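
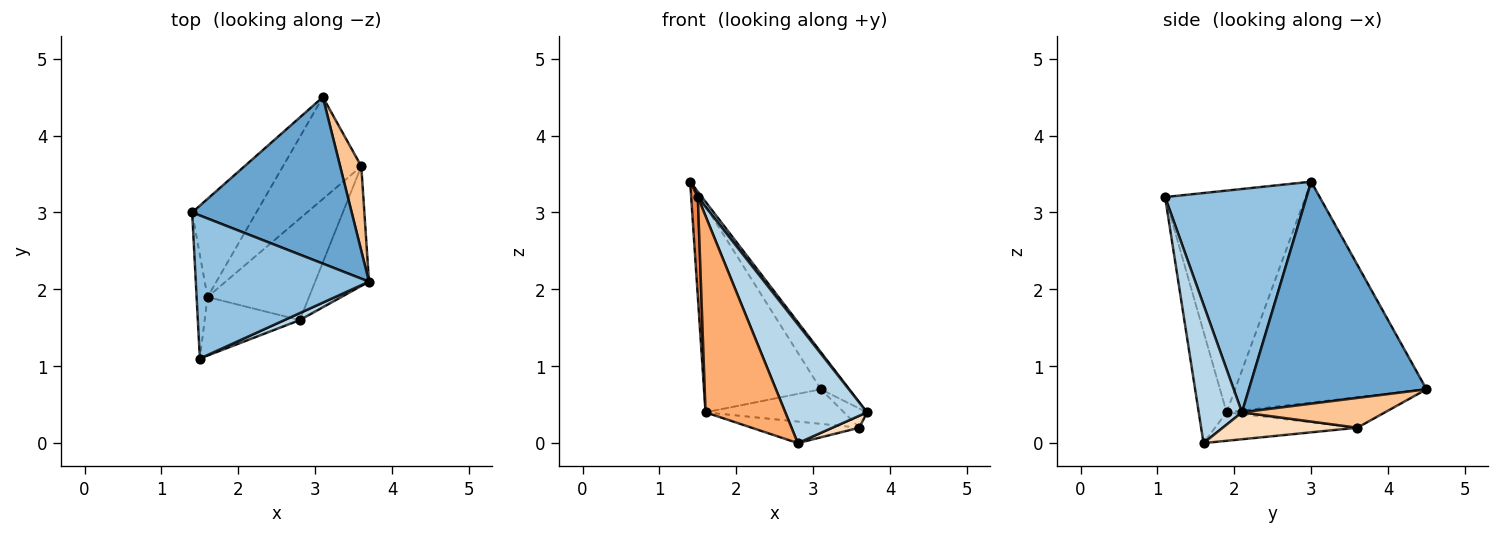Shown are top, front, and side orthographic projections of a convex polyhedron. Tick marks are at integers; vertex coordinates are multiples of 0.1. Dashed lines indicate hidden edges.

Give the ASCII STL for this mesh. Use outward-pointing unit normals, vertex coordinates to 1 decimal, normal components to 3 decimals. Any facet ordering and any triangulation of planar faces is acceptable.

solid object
 facet normal 0.805 0.129 0.579
  outer loop
   vertex 3.1 4.5 0.7
   vertex 1.4 3.0 3.4
   vertex 3.7 2.1 0.4
  endloop
 endfacet
 facet normal 0.790 -0.023 0.613
  outer loop
   vertex 1.5 1.1 3.2
   vertex 3.7 2.1 0.4
   vertex 1.4 3.0 3.4
  endloop
 endfacet
 facet normal 0.467 -0.883 0.052
  outer loop
   vertex 1.5 1.1 3.2
   vertex 2.8 1.6 0.0
   vertex 3.7 2.1 0.4
  endloop
 endfacet
 facet normal -0.828 0.506 -0.241
  outer loop
   vertex 1.6 1.9 0.4
   vertex 1.4 3.0 3.4
   vertex 3.1 4.5 0.7
  endloop
 endfacet
 facet normal -0.998 -0.047 -0.049
  outer loop
   vertex 1.6 1.9 0.4
   vertex 1.5 1.1 3.2
   vertex 1.4 3.0 3.4
  endloop
 endfacet
 facet normal -0.318 -0.909 -0.271
  outer loop
   vertex 1.6 1.9 0.4
   vertex 2.8 1.6 0.0
   vertex 1.5 1.1 3.2
  endloop
 endfacet
 facet normal 0.809 0.130 0.574
  outer loop
   vertex 3.6 3.6 0.2
   vertex 3.1 4.5 0.7
   vertex 3.7 2.1 0.4
  endloop
 endfacet
 facet normal 0.445 -0.089 -0.891
  outer loop
   vertex 3.6 3.6 0.2
   vertex 3.7 2.1 0.4
   vertex 2.8 1.6 0.0
  endloop
 endfacet
 facet normal -0.345 0.302 -0.889
  outer loop
   vertex 3.6 3.6 0.2
   vertex 1.6 1.9 0.4
   vertex 3.1 4.5 0.7
  endloop
 endfacet
 facet normal -0.264 0.200 -0.943
  outer loop
   vertex 3.6 3.6 0.2
   vertex 2.8 1.6 0.0
   vertex 1.6 1.9 0.4
  endloop
 endfacet
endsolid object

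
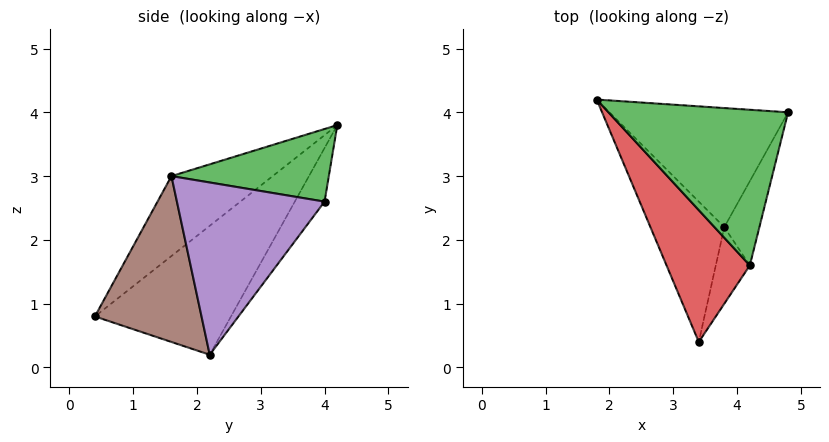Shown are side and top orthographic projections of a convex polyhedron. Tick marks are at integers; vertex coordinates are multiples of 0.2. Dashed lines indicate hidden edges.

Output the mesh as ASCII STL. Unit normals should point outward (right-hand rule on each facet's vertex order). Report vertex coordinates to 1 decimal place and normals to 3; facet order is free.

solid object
 facet normal -0.164 0.821 -0.547
  outer loop
   vertex 3.8 2.2 0.2
   vertex 1.8 4.2 3.8
   vertex 4.8 4.0 2.6
  endloop
 endfacet
 facet normal -0.867 0.027 -0.497
  outer loop
   vertex 3.8 2.2 0.2
   vertex 3.4 0.4 0.8
   vertex 1.8 4.2 3.8
  endloop
 endfacet
 facet normal 0.374 0.061 0.925
  outer loop
   vertex 4.2 1.6 3.0
   vertex 4.8 4.0 2.6
   vertex 1.8 4.2 3.8
  endloop
 endfacet
 facet normal -0.525 -0.653 0.547
  outer loop
   vertex 4.2 1.6 3.0
   vertex 1.8 4.2 3.8
   vertex 3.4 0.4 0.8
  endloop
 endfacet
 facet normal 0.944 -0.268 -0.192
  outer loop
   vertex 4.2 1.6 3.0
   vertex 3.8 2.2 0.2
   vertex 4.8 4.0 2.6
  endloop
 endfacet
 facet normal 0.942 -0.274 -0.193
  outer loop
   vertex 4.2 1.6 3.0
   vertex 3.4 0.4 0.8
   vertex 3.8 2.2 0.2
  endloop
 endfacet
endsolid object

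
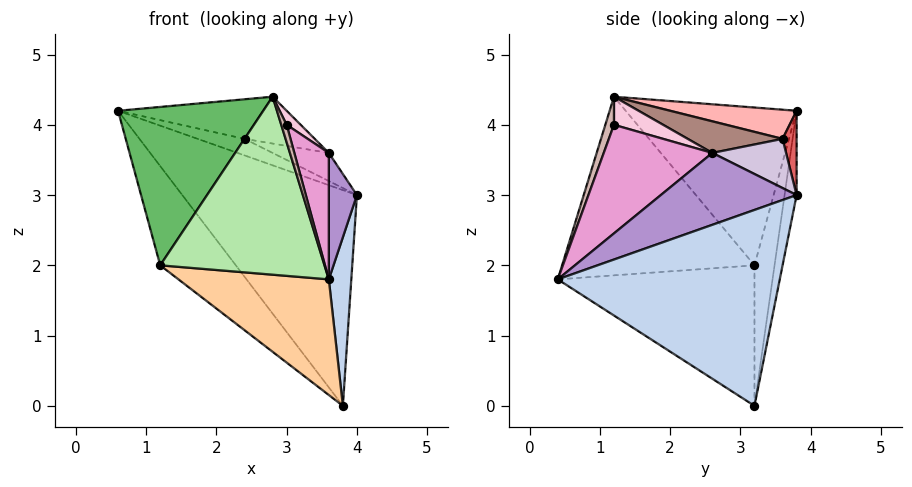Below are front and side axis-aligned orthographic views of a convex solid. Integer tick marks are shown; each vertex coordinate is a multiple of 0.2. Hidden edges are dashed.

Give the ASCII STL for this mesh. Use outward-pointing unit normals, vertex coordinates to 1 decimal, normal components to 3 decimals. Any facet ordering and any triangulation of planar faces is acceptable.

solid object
 facet normal -0.068 0.979 -0.191
  outer loop
   vertex 3.8 3.2 0.0
   vertex 0.6 3.8 4.2
   vertex 4.0 3.8 3.0
  endloop
 endfacet
 facet normal 0.994 -0.101 -0.046
  outer loop
   vertex 3.8 3.2 0.0
   vertex 4.0 3.8 3.0
   vertex 3.6 0.4 1.8
  endloop
 endfacet
 facet normal -0.243 0.917 -0.316
  outer loop
   vertex 1.2 3.2 2.0
   vertex 0.6 3.8 4.2
   vertex 3.8 3.2 0.0
  endloop
 endfacet
 facet normal -0.553 -0.422 -0.718
  outer loop
   vertex 1.2 3.2 2.0
   vertex 3.8 3.2 0.0
   vertex 3.6 0.4 1.8
  endloop
 endfacet
 facet normal -0.762 -0.647 -0.031
  outer loop
   vertex 1.2 3.2 2.0
   vertex 2.8 1.2 4.4
   vertex 0.6 3.8 4.2
  endloop
 endfacet
 facet normal -0.760 -0.649 -0.034
  outer loop
   vertex 1.2 3.2 2.0
   vertex 3.6 0.4 1.8
   vertex 2.8 1.2 4.4
  endloop
 endfacet
 facet normal 0.223 0.743 0.631
  outer loop
   vertex 2.4 3.6 3.8
   vertex 4.0 3.8 3.0
   vertex 0.6 3.8 4.2
  endloop
 endfacet
 facet normal 0.237 0.273 0.932
  outer loop
   vertex 2.4 3.6 3.8
   vertex 0.6 3.8 4.2
   vertex 2.8 1.2 4.4
  endloop
 endfacet
 facet normal 0.951 -0.197 0.240
  outer loop
   vertex 3.6 2.6 3.6
   vertex 3.6 0.4 1.8
   vertex 4.0 3.8 3.0
  endloop
 endfacet
 facet normal 0.396 0.302 0.867
  outer loop
   vertex 3.6 2.6 3.6
   vertex 4.0 3.8 3.0
   vertex 2.4 3.6 3.8
  endloop
 endfacet
 facet normal 0.383 0.284 0.879
  outer loop
   vertex 3.6 2.6 3.6
   vertex 2.4 3.6 3.8
   vertex 2.8 1.2 4.4
  endloop
 endfacet
 facet normal 0.781 -0.488 0.390
  outer loop
   vertex 3.0 1.2 4.0
   vertex 2.8 1.2 4.4
   vertex 3.6 0.4 1.8
  endloop
 endfacet
 facet normal 0.894 -0.284 0.347
  outer loop
   vertex 3.0 1.2 4.0
   vertex 3.6 0.4 1.8
   vertex 3.6 2.6 3.6
  endloop
 endfacet
 facet normal 0.867 -0.248 0.433
  outer loop
   vertex 3.0 1.2 4.0
   vertex 3.6 2.6 3.6
   vertex 2.8 1.2 4.4
  endloop
 endfacet
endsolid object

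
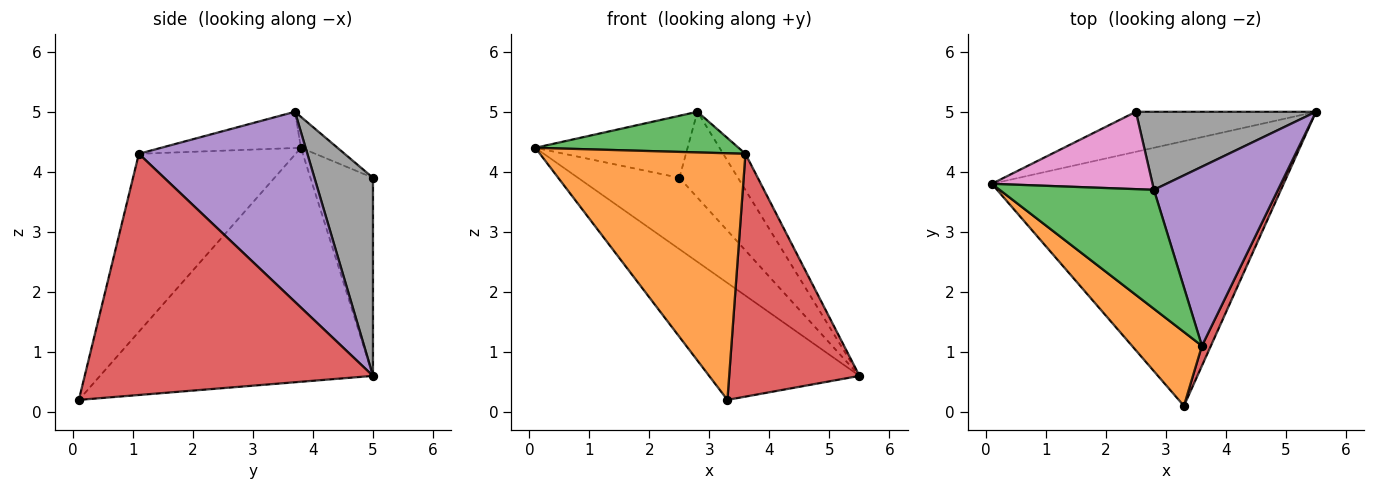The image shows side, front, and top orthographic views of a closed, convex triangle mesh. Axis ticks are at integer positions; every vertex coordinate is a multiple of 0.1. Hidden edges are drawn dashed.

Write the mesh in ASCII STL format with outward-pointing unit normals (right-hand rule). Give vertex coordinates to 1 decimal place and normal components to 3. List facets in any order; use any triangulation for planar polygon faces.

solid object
 facet normal -0.591 0.326 -0.738
  outer loop
   vertex 3.3 0.1 0.2
   vertex 0.1 3.8 4.4
   vertex 5.5 5.0 0.6
  endloop
 endfacet
 facet normal -0.590 -0.773 0.232
  outer loop
   vertex 3.6 1.1 4.3
   vertex 0.1 3.8 4.4
   vertex 3.3 0.1 0.2
  endloop
 endfacet
 facet normal -0.217 -0.315 0.924
  outer loop
   vertex 3.6 1.1 4.3
   vertex 2.8 3.7 5.0
   vertex 0.1 3.8 4.4
  endloop
 endfacet
 facet normal 0.911 -0.412 0.034
  outer loop
   vertex 3.6 1.1 4.3
   vertex 3.3 0.1 0.2
   vertex 5.5 5.0 0.6
  endloop
 endfacet
 facet normal 0.832 0.110 0.543
  outer loop
   vertex 3.6 1.1 4.3
   vertex 5.5 5.0 0.6
   vertex 2.8 3.7 5.0
  endloop
 endfacet
 facet normal -0.474 0.768 -0.431
  outer loop
   vertex 2.5 5.0 3.9
   vertex 5.5 5.0 0.6
   vertex 0.1 3.8 4.4
  endloop
 endfacet
 facet normal -0.149 0.619 0.772
  outer loop
   vertex 2.5 5.0 3.9
   vertex 0.1 3.8 4.4
   vertex 2.8 3.7 5.0
  endloop
 endfacet
 facet normal 0.595 0.595 0.541
  outer loop
   vertex 2.5 5.0 3.9
   vertex 2.8 3.7 5.0
   vertex 5.5 5.0 0.6
  endloop
 endfacet
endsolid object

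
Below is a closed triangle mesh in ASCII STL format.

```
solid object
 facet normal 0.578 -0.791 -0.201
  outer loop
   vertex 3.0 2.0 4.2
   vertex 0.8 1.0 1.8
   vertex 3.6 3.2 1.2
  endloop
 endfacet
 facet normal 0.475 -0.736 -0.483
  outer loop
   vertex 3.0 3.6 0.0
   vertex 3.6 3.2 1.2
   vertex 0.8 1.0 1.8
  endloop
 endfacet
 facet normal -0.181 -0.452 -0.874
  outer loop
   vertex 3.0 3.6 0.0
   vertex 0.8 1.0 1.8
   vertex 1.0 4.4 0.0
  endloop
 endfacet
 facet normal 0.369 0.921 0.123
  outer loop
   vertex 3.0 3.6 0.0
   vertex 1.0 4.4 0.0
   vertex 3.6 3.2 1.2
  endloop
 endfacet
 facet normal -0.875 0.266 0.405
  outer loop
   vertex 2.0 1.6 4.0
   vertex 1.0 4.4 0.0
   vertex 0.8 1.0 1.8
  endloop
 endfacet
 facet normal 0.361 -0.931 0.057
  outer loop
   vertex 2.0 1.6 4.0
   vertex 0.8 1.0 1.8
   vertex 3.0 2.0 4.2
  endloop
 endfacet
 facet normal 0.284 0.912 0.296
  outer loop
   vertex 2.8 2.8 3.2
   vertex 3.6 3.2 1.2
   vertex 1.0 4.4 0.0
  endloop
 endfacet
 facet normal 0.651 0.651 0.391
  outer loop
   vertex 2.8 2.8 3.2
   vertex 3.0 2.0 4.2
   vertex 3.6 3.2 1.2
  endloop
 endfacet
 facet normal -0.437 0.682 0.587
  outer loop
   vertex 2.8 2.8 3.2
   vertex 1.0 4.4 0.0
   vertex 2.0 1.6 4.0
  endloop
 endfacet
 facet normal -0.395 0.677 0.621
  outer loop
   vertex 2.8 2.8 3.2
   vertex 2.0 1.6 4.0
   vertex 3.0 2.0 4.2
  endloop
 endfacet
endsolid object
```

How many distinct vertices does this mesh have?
7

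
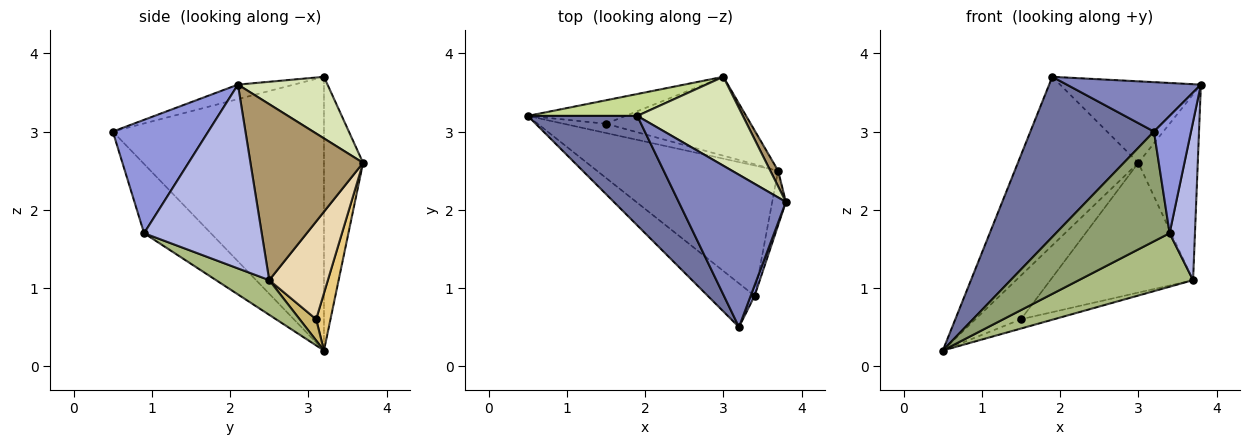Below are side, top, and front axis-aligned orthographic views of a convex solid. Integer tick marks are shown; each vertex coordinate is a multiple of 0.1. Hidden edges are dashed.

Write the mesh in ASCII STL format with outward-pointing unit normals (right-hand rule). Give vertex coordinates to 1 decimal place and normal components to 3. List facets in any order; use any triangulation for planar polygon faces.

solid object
 facet normal -0.816 -0.477 0.326
  outer loop
   vertex 1.9 3.2 3.7
   vertex 0.5 3.2 0.2
   vertex 3.2 0.5 3.0
  endloop
 endfacet
 facet normal -0.127 -0.306 0.943
  outer loop
   vertex 1.9 3.2 3.7
   vertex 3.2 0.5 3.0
   vertex 3.8 2.1 3.6
  endloop
 endfacet
 facet normal 0.932 -0.361 0.032
  outer loop
   vertex 3.4 0.9 1.7
   vertex 3.8 2.1 3.6
   vertex 3.2 0.5 3.0
  endloop
 endfacet
 facet normal 0.975 -0.210 -0.073
  outer loop
   vertex 3.4 0.9 1.7
   vertex 3.7 2.5 1.1
   vertex 3.8 2.1 3.6
  endloop
 endfacet
 facet normal -0.479 -0.816 -0.325
  outer loop
   vertex 3.4 0.9 1.7
   vertex 3.2 0.5 3.0
   vertex 0.5 3.2 0.2
  endloop
 endfacet
 facet normal 0.174 -0.374 -0.911
  outer loop
   vertex 3.4 0.9 1.7
   vertex 0.5 3.2 0.2
   vertex 3.7 2.5 1.1
  endloop
 endfacet
 facet normal -0.306 0.944 0.123
  outer loop
   vertex 3.0 3.7 2.6
   vertex 0.5 3.2 0.2
   vertex 1.9 3.2 3.7
  endloop
 endfacet
 facet normal 0.395 0.621 0.677
  outer loop
   vertex 3.0 3.7 2.6
   vertex 1.9 3.2 3.7
   vertex 3.8 2.1 3.6
  endloop
 endfacet
 facet normal 0.884 0.466 0.039
  outer loop
   vertex 3.0 3.7 2.6
   vertex 3.8 2.1 3.6
   vertex 3.7 2.5 1.1
  endloop
 endfacet
 facet normal 0.333 0.667 -0.667
  outer loop
   vertex 1.5 3.1 0.6
   vertex 3.7 2.5 1.1
   vertex 0.5 3.2 0.2
  endloop
 endfacet
 facet normal 0.267 0.849 -0.455
  outer loop
   vertex 1.5 3.1 0.6
   vertex 0.5 3.2 0.2
   vertex 3.0 3.7 2.6
  endloop
 endfacet
 facet normal 0.331 0.806 -0.490
  outer loop
   vertex 1.5 3.1 0.6
   vertex 3.0 3.7 2.6
   vertex 3.7 2.5 1.1
  endloop
 endfacet
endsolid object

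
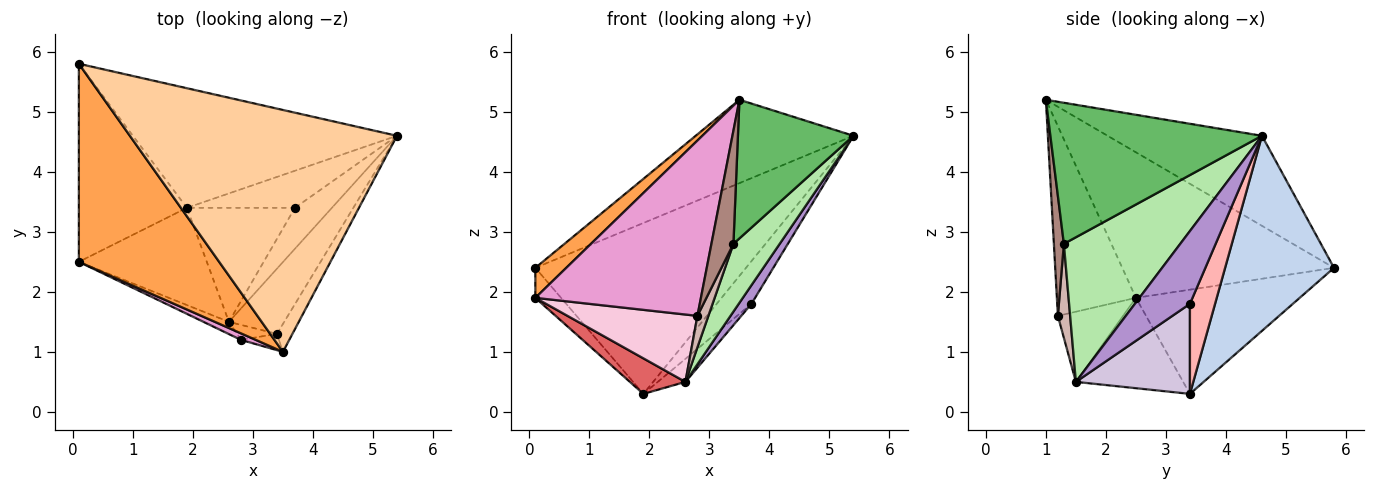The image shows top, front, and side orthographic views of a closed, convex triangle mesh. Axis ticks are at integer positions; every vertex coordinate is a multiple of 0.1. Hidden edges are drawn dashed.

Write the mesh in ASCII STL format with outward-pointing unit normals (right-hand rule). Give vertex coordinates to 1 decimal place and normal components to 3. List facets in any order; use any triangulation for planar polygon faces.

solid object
 facet normal -0.690 0.108 -0.715
  outer loop
   vertex 1.9 3.4 0.3
   vertex 0.1 2.5 1.9
   vertex 0.1 5.8 2.4
  endloop
 endfacet
 facet normal 0.390 0.754 -0.528
  outer loop
   vertex 1.9 3.4 0.3
   vertex 0.1 5.8 2.4
   vertex 5.4 4.6 4.6
  endloop
 endfacet
 facet normal -0.716 -0.105 0.690
  outer loop
   vertex 3.5 1.0 5.2
   vertex 0.1 5.8 2.4
   vertex 0.1 2.5 1.9
  endloop
 endfacet
 facet normal -0.304 0.310 0.901
  outer loop
   vertex 3.5 1.0 5.2
   vertex 5.4 4.6 4.6
   vertex 0.1 5.8 2.4
  endloop
 endfacet
 facet normal 0.874 -0.477 -0.096
  outer loop
   vertex 3.5 1.0 5.2
   vertex 3.4 1.3 2.8
   vertex 5.4 4.6 4.6
  endloop
 endfacet
 facet normal 0.876 -0.348 -0.335
  outer loop
   vertex 2.6 1.5 0.5
   vertex 5.4 4.6 4.6
   vertex 3.4 1.3 2.8
  endloop
 endfacet
 facet normal -0.553 -0.286 -0.783
  outer loop
   vertex 2.6 1.5 0.5
   vertex 0.1 2.5 1.9
   vertex 1.9 3.4 0.3
  endloop
 endfacet
 facet normal 0.479 0.663 -0.575
  outer loop
   vertex 3.7 3.4 1.8
   vertex 1.9 3.4 0.3
   vertex 5.4 4.6 4.6
  endloop
 endfacet
 facet normal 0.873 -0.202 -0.444
  outer loop
   vertex 3.7 3.4 1.8
   vertex 5.4 4.6 4.6
   vertex 2.6 1.5 0.5
  endloop
 endfacet
 facet normal 0.633 0.153 -0.759
  outer loop
   vertex 3.7 3.4 1.8
   vertex 2.6 1.5 0.5
   vertex 1.9 3.4 0.3
  endloop
 endfacet
 facet normal 0.410 -0.903 -0.130
  outer loop
   vertex 2.8 1.2 1.6
   vertex 3.4 1.3 2.8
   vertex 3.5 1.0 5.2
  endloop
 endfacet
 facet normal 0.711 -0.635 -0.302
  outer loop
   vertex 2.8 1.2 1.6
   vertex 2.6 1.5 0.5
   vertex 3.4 1.3 2.8
  endloop
 endfacet
 facet normal -0.431 -0.902 0.034
  outer loop
   vertex 2.8 1.2 1.6
   vertex 3.5 1.0 5.2
   vertex 0.1 2.5 1.9
  endloop
 endfacet
 facet normal -0.443 -0.882 -0.160
  outer loop
   vertex 2.8 1.2 1.6
   vertex 0.1 2.5 1.9
   vertex 2.6 1.5 0.5
  endloop
 endfacet
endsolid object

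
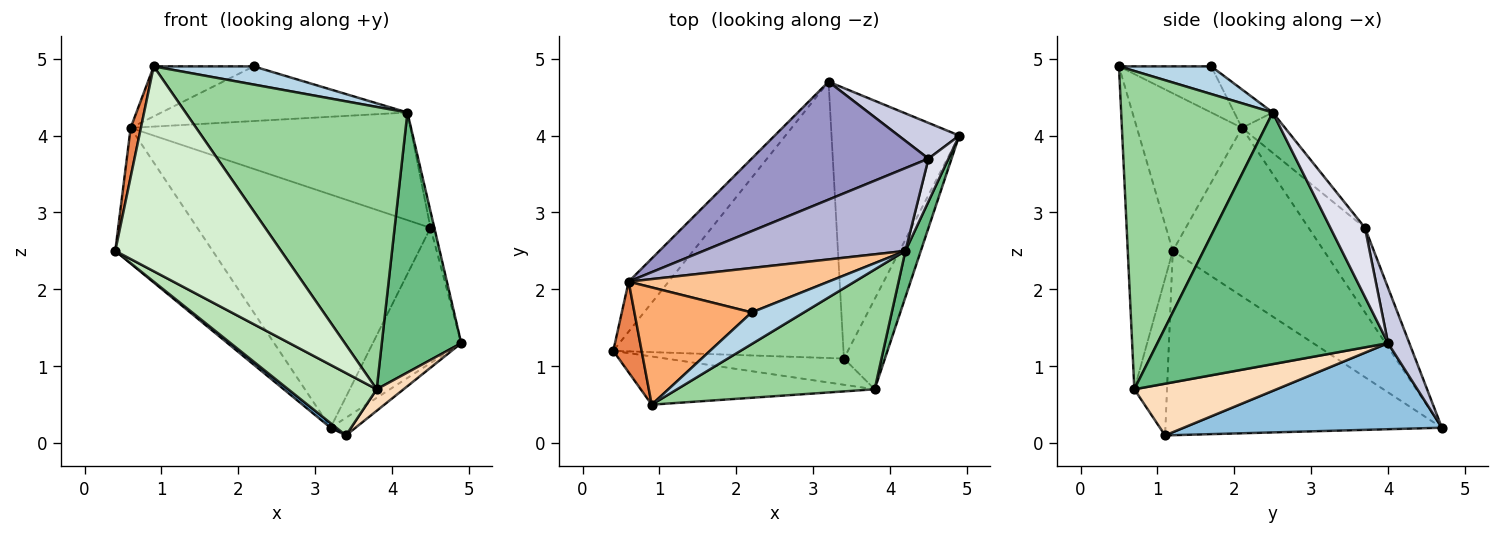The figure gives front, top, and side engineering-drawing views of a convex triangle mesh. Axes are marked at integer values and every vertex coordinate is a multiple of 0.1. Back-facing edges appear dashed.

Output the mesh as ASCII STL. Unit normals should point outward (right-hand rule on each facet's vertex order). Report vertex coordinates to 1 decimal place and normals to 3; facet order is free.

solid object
 facet normal -0.625 -0.013 -0.781
  outer loop
   vertex 3.2 4.7 0.2
   vertex 3.4 1.1 0.1
   vertex 0.4 1.2 2.5
  endloop
 endfacet
 facet normal 0.558 0.054 -0.828
  outer loop
   vertex 3.2 4.7 0.2
   vertex 4.9 4.0 1.3
   vertex 3.4 1.1 0.1
  endloop
 endfacet
 facet normal 0.417 -0.452 0.788
  outer loop
   vertex 4.2 2.5 4.3
   vertex 2.2 1.7 4.9
   vertex 0.9 0.5 4.9
  endloop
 endfacet
 facet normal -0.824 0.531 -0.196
  outer loop
   vertex 0.6 2.1 4.1
   vertex 3.2 4.7 0.2
   vertex 0.4 1.2 2.5
  endloop
 endfacet
 facet normal -0.980 -0.096 0.176
  outer loop
   vertex 0.6 2.1 4.1
   vertex 0.4 1.2 2.5
   vertex 0.9 0.5 4.9
  endloop
 endfacet
 facet normal -0.340 0.369 0.865
  outer loop
   vertex 0.6 2.1 4.1
   vertex 0.9 0.5 4.9
   vertex 2.2 1.7 4.9
  endloop
 endfacet
 facet normal -0.120 0.770 0.626
  outer loop
   vertex 0.6 2.1 4.1
   vertex 2.2 1.7 4.9
   vertex 4.2 2.5 4.3
  endloop
 endfacet
 facet normal 0.775 -0.147 -0.615
  outer loop
   vertex 3.8 0.7 0.7
   vertex 3.4 1.1 0.1
   vertex 4.9 4.0 1.3
  endloop
 endfacet
 facet normal 0.944 -0.325 0.058
  outer loop
   vertex 3.8 0.7 0.7
   vertex 4.9 4.0 1.3
   vertex 4.2 2.5 4.3
  endloop
 endfacet
 facet normal 0.532 -0.779 0.330
  outer loop
   vertex 3.8 0.7 0.7
   vertex 4.2 2.5 4.3
   vertex 0.9 0.5 4.9
  endloop
 endfacet
 facet normal -0.322 -0.873 -0.367
  outer loop
   vertex 3.8 0.7 0.7
   vertex 0.4 1.2 2.5
   vertex 3.4 1.1 0.1
  endloop
 endfacet
 facet normal -0.256 -0.941 -0.221
  outer loop
   vertex 3.8 0.7 0.7
   vertex 0.9 0.5 4.9
   vertex 0.4 1.2 2.5
  endloop
 endfacet
 facet normal -0.211 0.872 0.441
  outer loop
   vertex 4.5 3.7 2.8
   vertex 3.2 4.7 0.2
   vertex 0.6 2.1 4.1
  endloop
 endfacet
 facet normal -0.121 0.787 0.605
  outer loop
   vertex 4.5 3.7 2.8
   vertex 0.6 2.1 4.1
   vertex 4.2 2.5 4.3
  endloop
 endfacet
 facet normal 0.227 0.942 0.249
  outer loop
   vertex 4.5 3.7 2.8
   vertex 4.9 4.0 1.3
   vertex 3.2 4.7 0.2
  endloop
 endfacet
 facet normal 0.955 0.106 0.276
  outer loop
   vertex 4.5 3.7 2.8
   vertex 4.2 2.5 4.3
   vertex 4.9 4.0 1.3
  endloop
 endfacet
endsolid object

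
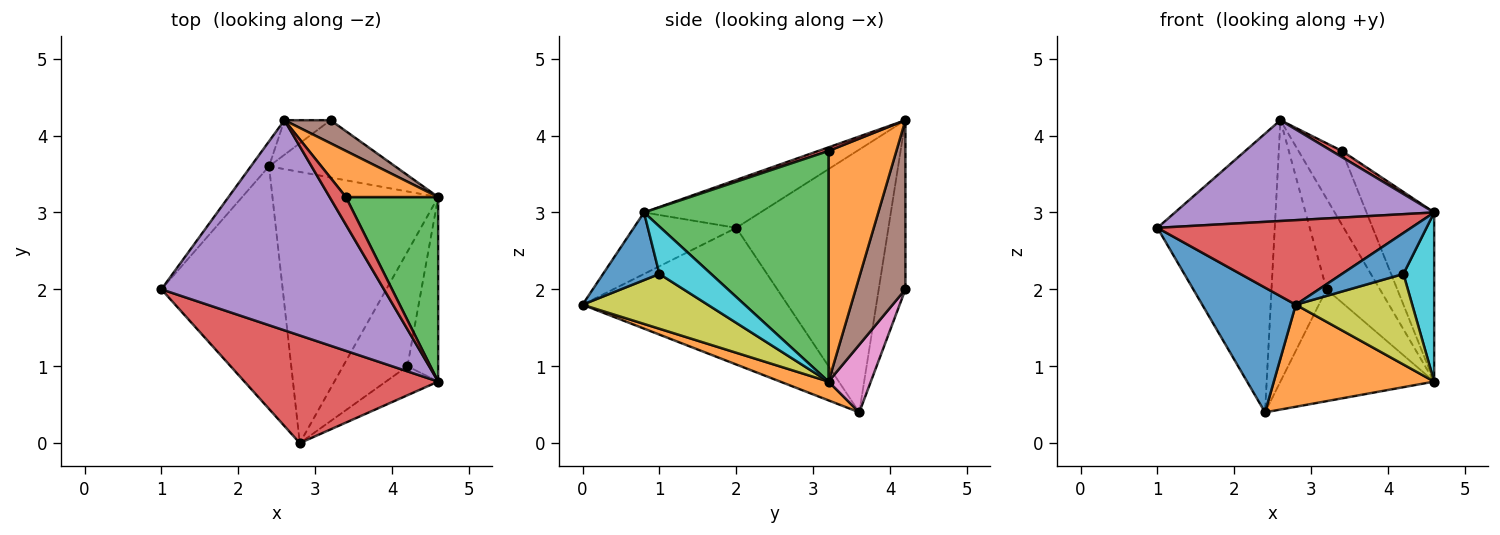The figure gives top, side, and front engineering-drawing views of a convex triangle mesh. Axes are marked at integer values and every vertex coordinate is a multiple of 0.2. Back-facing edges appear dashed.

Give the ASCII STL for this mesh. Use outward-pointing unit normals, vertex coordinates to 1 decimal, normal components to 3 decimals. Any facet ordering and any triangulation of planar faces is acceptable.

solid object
 facet normal -0.708 -0.323 -0.628
  outer loop
   vertex 2.4 3.6 0.4
   vertex 2.8 0.0 1.8
   vertex 1.0 2.0 2.8
  endloop
 endfacet
 facet normal 0.106 -0.350 -0.931
  outer loop
   vertex 2.4 3.6 0.4
   vertex 4.6 3.2 0.8
   vertex 2.8 0.0 1.8
  endloop
 endfacet
 facet normal -0.791 0.610 -0.055
  outer loop
   vertex 2.4 3.6 0.4
   vertex 1.0 2.0 2.8
   vertex 2.6 4.2 4.2
  endloop
 endfacet
 facet normal -0.242 -0.599 0.763
  outer loop
   vertex 4.6 0.8 3.0
   vertex 1.0 2.0 2.8
   vertex 2.8 0.0 1.8
  endloop
 endfacet
 facet normal -0.191 -0.425 0.885
  outer loop
   vertex 4.6 0.8 3.0
   vertex 2.6 4.2 4.2
   vertex 1.0 2.0 2.8
  endloop
 endfacet
 facet normal 0.670 0.719 0.183
  outer loop
   vertex 3.2 4.2 2.0
   vertex 2.6 4.2 4.2
   vertex 4.6 3.2 0.8
  endloop
 endfacet
 facet normal 0.238 0.864 -0.443
  outer loop
   vertex 3.2 4.2 2.0
   vertex 4.6 3.2 0.8
   vertex 2.4 3.6 0.4
  endloop
 endfacet
 facet normal -0.434 0.893 -0.118
  outer loop
   vertex 3.2 4.2 2.0
   vertex 2.4 3.6 0.4
   vertex 2.6 4.2 4.2
  endloop
 endfacet
 facet normal 0.555 -0.516 -0.652
  outer loop
   vertex 4.2 1.0 2.2
   vertex 2.8 0.0 1.8
   vertex 4.6 3.2 0.8
  endloop
 endfacet
 facet normal 0.751 -0.446 -0.487
  outer loop
   vertex 4.2 1.0 2.2
   vertex 4.6 3.2 0.8
   vertex 4.6 0.8 3.0
  endloop
 endfacet
 facet normal 0.599 -0.653 -0.463
  outer loop
   vertex 4.2 1.0 2.2
   vertex 4.6 0.8 3.0
   vertex 2.8 0.0 1.8
  endloop
 endfacet
 facet normal 0.798 0.511 0.319
  outer loop
   vertex 3.4 3.2 3.8
   vertex 4.6 3.2 0.8
   vertex 2.6 4.2 4.2
  endloop
 endfacet
 facet normal 0.879 0.322 0.352
  outer loop
   vertex 3.4 3.2 3.8
   vertex 4.6 0.8 3.0
   vertex 4.6 3.2 0.8
  endloop
 endfacet
 facet normal 0.212 -0.212 0.954
  outer loop
   vertex 3.4 3.2 3.8
   vertex 2.6 4.2 4.2
   vertex 4.6 0.8 3.0
  endloop
 endfacet
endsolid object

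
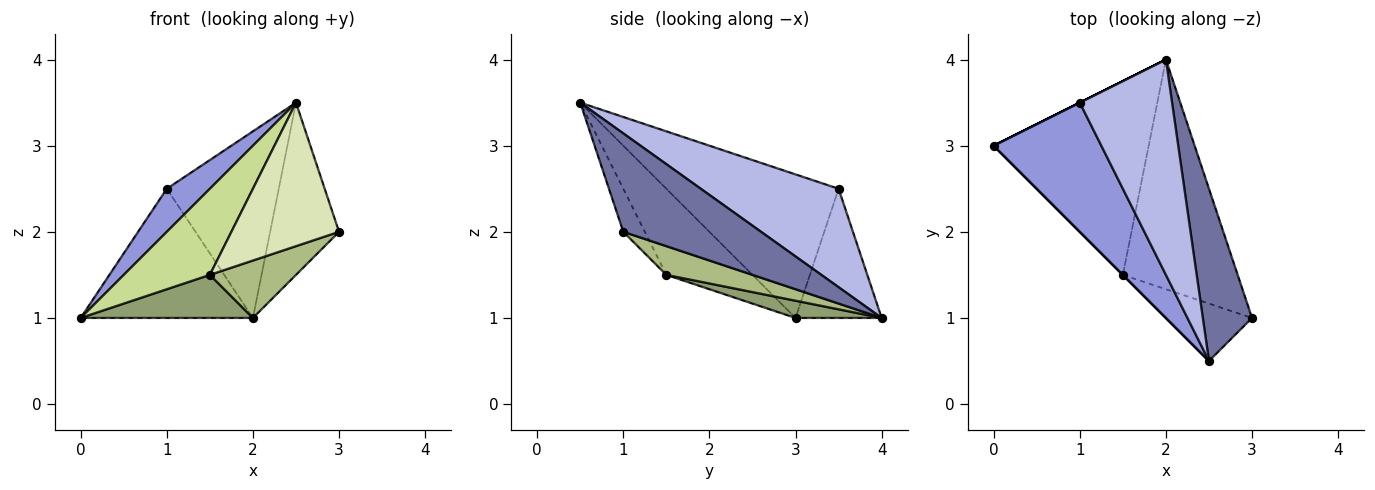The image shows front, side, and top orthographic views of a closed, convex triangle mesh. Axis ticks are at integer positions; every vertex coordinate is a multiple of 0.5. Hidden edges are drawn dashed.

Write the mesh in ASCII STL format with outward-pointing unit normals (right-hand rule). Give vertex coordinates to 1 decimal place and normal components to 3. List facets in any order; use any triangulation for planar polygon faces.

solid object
 facet normal 0.816 0.408 0.408
  outer loop
   vertex 2.5 0.5 3.5
   vertex 3.0 1.0 2.0
   vertex 2.0 4.0 1.0
  endloop
 endfacet
 facet normal -0.447 0.894 0.000
  outer loop
   vertex 1.0 3.5 2.5
   vertex 2.0 4.0 1.0
   vertex 0.0 3.0 1.0
  endloop
 endfacet
 facet normal -0.784 -0.196 0.588
  outer loop
   vertex 1.0 3.5 2.5
   vertex 0.0 3.0 1.0
   vertex 2.5 0.5 3.5
  endloop
 endfacet
 facet normal 0.628 0.510 0.588
  outer loop
   vertex 1.0 3.5 2.5
   vertex 2.5 0.5 3.5
   vertex 2.0 4.0 1.0
  endloop
 endfacet
 facet normal 0.108 -0.216 -0.970
  outer loop
   vertex 1.5 1.5 1.5
   vertex 0.0 3.0 1.0
   vertex 2.0 4.0 1.0
  endloop
 endfacet
 facet normal 0.236 -0.236 -0.943
  outer loop
   vertex 1.5 1.5 1.5
   vertex 2.0 4.0 1.0
   vertex 3.0 1.0 2.0
  endloop
 endfacet
 facet normal -0.707 -0.707 0.000
  outer loop
   vertex 1.5 1.5 1.5
   vertex 2.5 0.5 3.5
   vertex 0.0 3.0 1.0
  endloop
 endfacet
 facet normal -0.183 -0.913 -0.365
  outer loop
   vertex 1.5 1.5 1.5
   vertex 3.0 1.0 2.0
   vertex 2.5 0.5 3.5
  endloop
 endfacet
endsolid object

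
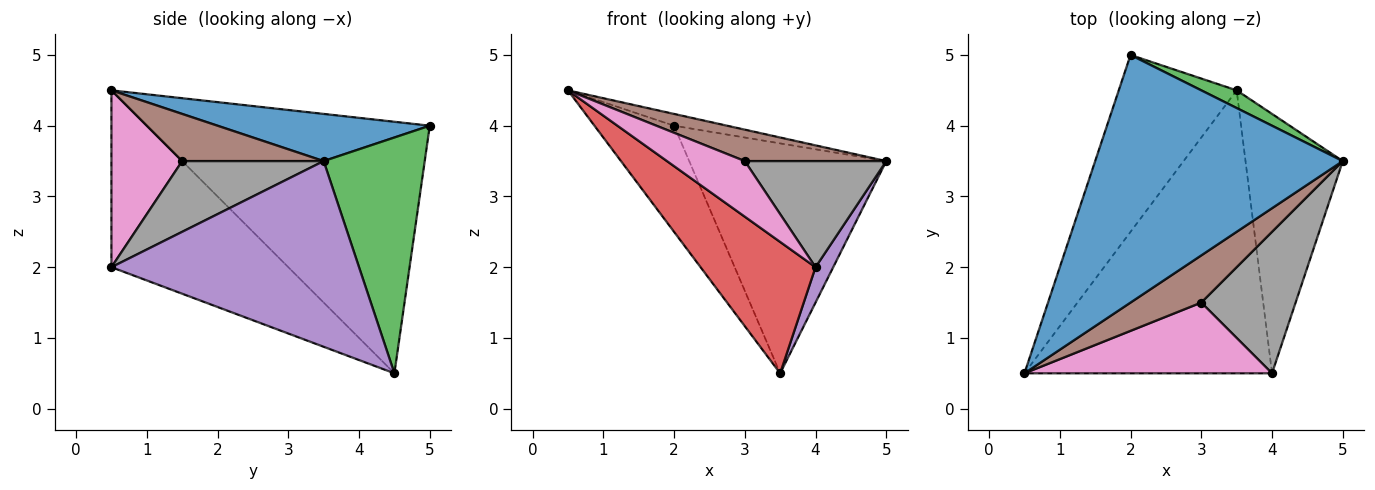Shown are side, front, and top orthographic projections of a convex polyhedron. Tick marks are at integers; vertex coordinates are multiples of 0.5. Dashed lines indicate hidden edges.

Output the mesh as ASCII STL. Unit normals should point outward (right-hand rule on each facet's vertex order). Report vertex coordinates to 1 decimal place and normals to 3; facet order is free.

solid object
 facet normal 0.187 0.047 0.981
  outer loop
   vertex 2.0 5.0 4.0
   vertex 0.5 0.5 4.5
   vertex 5.0 3.5 3.5
  endloop
 endfacet
 facet normal -0.877 0.247 -0.411
  outer loop
   vertex 3.5 4.5 0.5
   vertex 0.5 0.5 4.5
   vertex 2.0 5.0 4.0
  endloop
 endfacet
 facet normal 0.455 0.888 0.068
  outer loop
   vertex 3.5 4.5 0.5
   vertex 2.0 5.0 4.0
   vertex 5.0 3.5 3.5
  endloop
 endfacet
 facet normal -0.544 -0.353 -0.761
  outer loop
   vertex 4.0 0.5 2.0
   vertex 0.5 0.5 4.5
   vertex 3.5 4.5 0.5
  endloop
 endfacet
 facet normal 0.884 -0.063 -0.463
  outer loop
   vertex 4.0 0.5 2.0
   vertex 3.5 4.5 0.5
   vertex 5.0 3.5 3.5
  endloop
 endfacet
 facet normal 0.485 -0.485 0.728
  outer loop
   vertex 3.0 1.5 3.5
   vertex 5.0 3.5 3.5
   vertex 0.5 0.5 4.5
  endloop
 endfacet
 facet normal 0.490 -0.539 0.686
  outer loop
   vertex 3.0 1.5 3.5
   vertex 0.5 0.5 4.5
   vertex 4.0 0.5 2.0
  endloop
 endfacet
 facet normal 0.514 -0.514 0.686
  outer loop
   vertex 3.0 1.5 3.5
   vertex 4.0 0.5 2.0
   vertex 5.0 3.5 3.5
  endloop
 endfacet
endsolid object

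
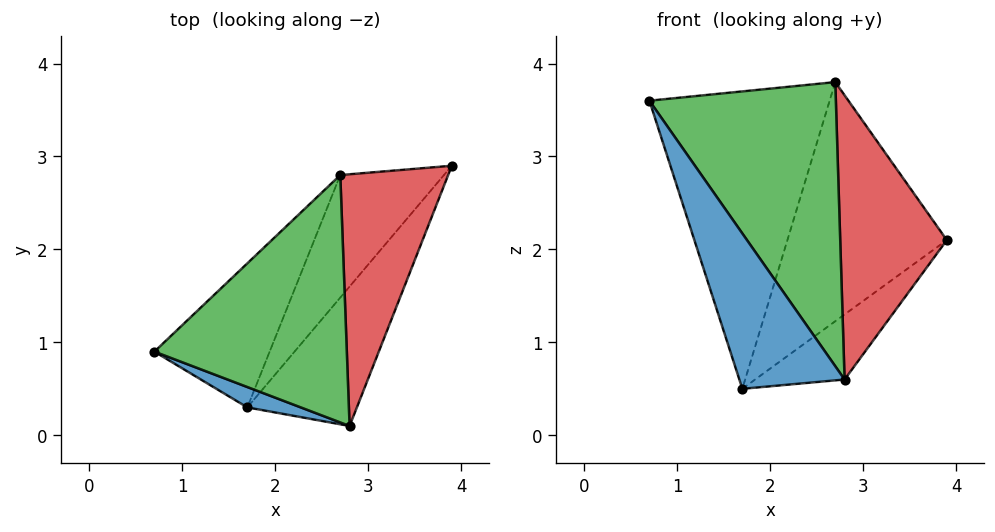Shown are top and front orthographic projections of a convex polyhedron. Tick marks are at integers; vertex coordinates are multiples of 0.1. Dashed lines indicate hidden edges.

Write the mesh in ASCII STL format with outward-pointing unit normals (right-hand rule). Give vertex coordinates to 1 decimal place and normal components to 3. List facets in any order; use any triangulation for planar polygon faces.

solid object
 facet normal -0.189 -0.974 0.128
  outer loop
   vertex 1.7 0.3 0.5
   vertex 2.8 0.1 0.6
   vertex 0.7 0.9 3.6
  endloop
 endfacet
 facet normal 0.157 0.418 -0.895
  outer loop
   vertex 1.7 0.3 0.5
   vertex 3.9 2.9 2.1
   vertex 2.8 0.1 0.6
  endloop
 endfacet
 facet normal 0.545 -0.632 0.550
  outer loop
   vertex 2.7 2.8 3.8
   vertex 0.7 0.9 3.6
   vertex 2.8 0.1 0.6
  endloop
 endfacet
 facet normal 0.708 -0.529 0.468
  outer loop
   vertex 2.7 2.8 3.8
   vertex 2.8 0.1 0.6
   vertex 3.9 2.9 2.1
  endloop
 endfacet
 facet normal -0.630 0.699 -0.339
  outer loop
   vertex 2.7 2.8 3.8
   vertex 1.7 0.3 0.5
   vertex 0.7 0.9 3.6
  endloop
 endfacet
 facet normal -0.584 0.722 -0.370
  outer loop
   vertex 2.7 2.8 3.8
   vertex 3.9 2.9 2.1
   vertex 1.7 0.3 0.5
  endloop
 endfacet
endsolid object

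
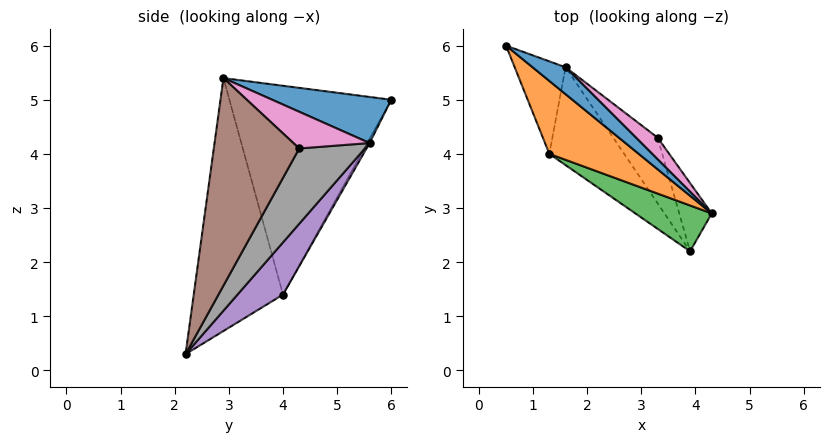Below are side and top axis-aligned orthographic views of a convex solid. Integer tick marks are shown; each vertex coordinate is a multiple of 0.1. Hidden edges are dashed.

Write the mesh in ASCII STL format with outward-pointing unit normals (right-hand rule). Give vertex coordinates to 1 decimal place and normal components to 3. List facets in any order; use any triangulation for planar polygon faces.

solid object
 facet normal 0.555 0.731 0.397
  outer loop
   vertex 1.6 5.6 4.2
   vertex 0.5 6.0 5.0
   vertex 4.3 2.9 5.4
  endloop
 endfacet
 facet normal -0.626 -0.733 0.268
  outer loop
   vertex 1.3 4.0 1.4
   vertex 4.3 2.9 5.4
   vertex 0.5 6.0 5.0
  endloop
 endfacet
 facet normal -0.517 -0.842 0.156
  outer loop
   vertex 1.3 4.0 1.4
   vertex 3.9 2.2 0.3
   vertex 4.3 2.9 5.4
  endloop
 endfacet
 facet normal -0.042 0.869 -0.492
  outer loop
   vertex 1.3 4.0 1.4
   vertex 0.5 6.0 5.0
   vertex 1.6 5.6 4.2
  endloop
 endfacet
 facet normal 0.344 0.799 -0.493
  outer loop
   vertex 1.3 4.0 1.4
   vertex 1.6 5.6 4.2
   vertex 3.9 2.2 0.3
  endloop
 endfacet
 facet normal 0.861 0.490 -0.135
  outer loop
   vertex 3.3 4.3 4.1
   vertex 4.3 2.9 5.4
   vertex 3.9 2.2 0.3
  endloop
 endfacet
 facet normal 0.583 0.736 0.344
  outer loop
   vertex 3.3 4.3 4.1
   vertex 1.6 5.6 4.2
   vertex 4.3 2.9 5.4
  endloop
 endfacet
 facet normal 0.561 0.759 -0.331
  outer loop
   vertex 3.3 4.3 4.1
   vertex 3.9 2.2 0.3
   vertex 1.6 5.6 4.2
  endloop
 endfacet
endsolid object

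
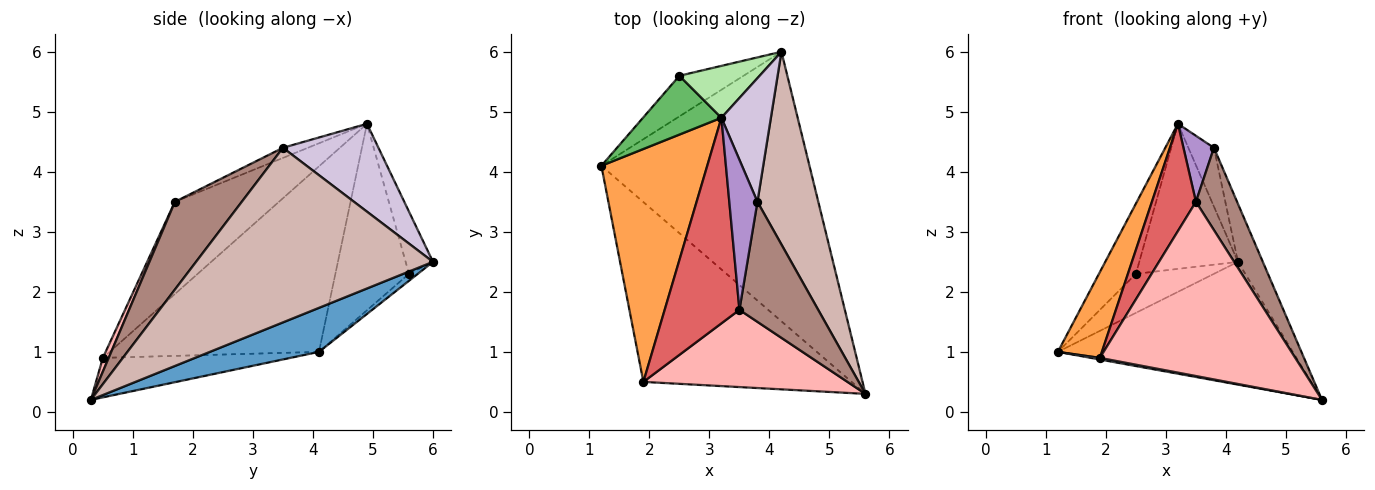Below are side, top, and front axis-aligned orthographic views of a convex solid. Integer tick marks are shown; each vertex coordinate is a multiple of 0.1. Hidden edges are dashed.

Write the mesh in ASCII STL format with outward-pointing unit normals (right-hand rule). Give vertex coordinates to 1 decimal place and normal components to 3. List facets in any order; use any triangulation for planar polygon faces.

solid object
 facet normal 0.189 0.407 -0.894
  outer loop
   vertex 4.2 6.0 2.5
   vertex 5.6 0.3 0.2
   vertex 1.2 4.1 1.0
  endloop
 endfacet
 facet normal -0.186 -0.009 -0.982
  outer loop
   vertex 1.9 0.5 0.9
   vertex 1.2 4.1 1.0
   vertex 5.6 0.3 0.2
  endloop
 endfacet
 facet normal -0.854 -0.180 0.488
  outer loop
   vertex 1.9 0.5 0.9
   vertex 3.2 4.9 4.8
   vertex 1.2 4.1 1.0
  endloop
 endfacet
 facet normal -0.078 0.691 -0.719
  outer loop
   vertex 2.5 5.6 2.3
   vertex 4.2 6.0 2.5
   vertex 1.2 4.1 1.0
  endloop
 endfacet
 facet normal -0.837 0.420 0.352
  outer loop
   vertex 2.5 5.6 2.3
   vertex 1.2 4.1 1.0
   vertex 3.2 4.9 4.8
  endloop
 endfacet
 facet normal -0.253 0.911 0.326
  outer loop
   vertex 2.5 5.6 2.3
   vertex 3.2 4.9 4.8
   vertex 4.2 6.0 2.5
  endloop
 endfacet
 facet normal -0.738 -0.312 0.598
  outer loop
   vertex 3.5 1.7 3.5
   vertex 3.2 4.9 4.8
   vertex 1.9 0.5 0.9
  endloop
 endfacet
 facet normal 0.027 -0.914 0.405
  outer loop
   vertex 3.5 1.7 3.5
   vertex 1.9 0.5 0.9
   vertex 5.6 0.3 0.2
  endloop
 endfacet
 facet normal -0.313 -0.383 0.869
  outer loop
   vertex 3.8 3.5 4.4
   vertex 3.2 4.9 4.8
   vertex 3.5 1.7 3.5
  endloop
 endfacet
 facet normal 0.849 0.227 0.478
  outer loop
   vertex 3.8 3.5 4.4
   vertex 4.2 6.0 2.5
   vertex 3.2 4.9 4.8
  endloop
 endfacet
 facet normal 0.677 -0.416 0.607
  outer loop
   vertex 3.8 3.5 4.4
   vertex 3.5 1.7 3.5
   vertex 5.6 0.3 0.2
  endloop
 endfacet
 facet normal 0.940 0.099 0.328
  outer loop
   vertex 3.8 3.5 4.4
   vertex 5.6 0.3 0.2
   vertex 4.2 6.0 2.5
  endloop
 endfacet
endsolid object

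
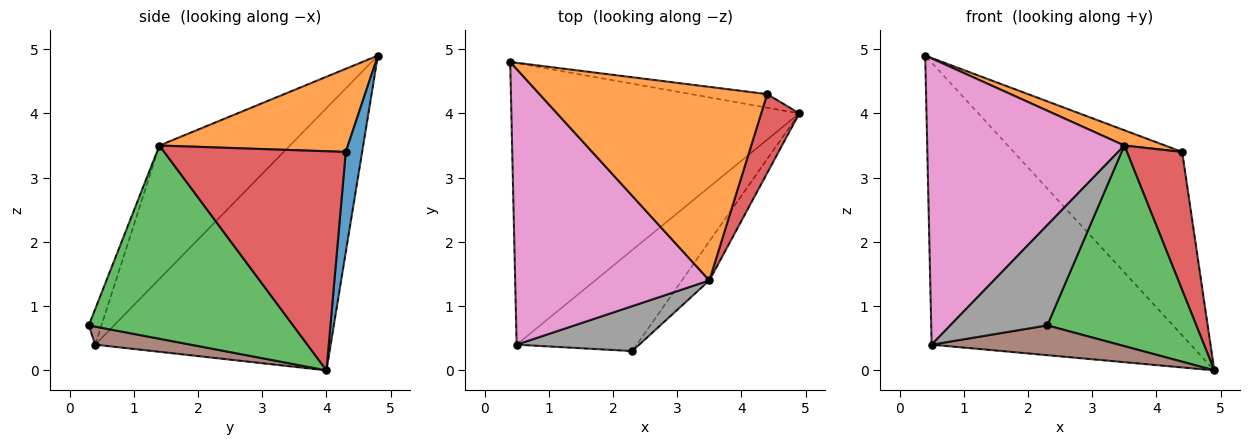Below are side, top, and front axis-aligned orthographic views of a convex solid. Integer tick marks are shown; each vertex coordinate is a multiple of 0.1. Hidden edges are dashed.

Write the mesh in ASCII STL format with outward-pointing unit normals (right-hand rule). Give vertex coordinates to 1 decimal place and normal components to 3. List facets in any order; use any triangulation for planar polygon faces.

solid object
 facet normal 0.097 0.993 -0.073
  outer loop
   vertex 4.4 4.3 3.4
   vertex 4.9 4.0 0.0
   vertex 0.4 4.8 4.9
  endloop
 endfacet
 facet normal 0.342 -0.074 0.937
  outer loop
   vertex 3.5 1.4 3.5
   vertex 4.4 4.3 3.4
   vertex 0.4 4.8 4.9
  endloop
 endfacet
 facet normal 0.803 -0.586 -0.114
  outer loop
   vertex 3.5 1.4 3.5
   vertex 2.3 0.3 0.7
   vertex 4.9 4.0 0.0
  endloop
 endfacet
 facet normal 0.944 -0.287 0.164
  outer loop
   vertex 3.5 1.4 3.5
   vertex 4.9 4.0 0.0
   vertex 4.4 4.3 3.4
  endloop
 endfacet
 facet normal -0.541 0.595 -0.594
  outer loop
   vertex 0.5 0.4 0.4
   vertex 0.4 4.8 4.9
   vertex 4.9 4.0 0.0
  endloop
 endfacet
 facet normal 0.143 -0.280 -0.949
  outer loop
   vertex 0.5 0.4 0.4
   vertex 4.9 4.0 0.0
   vertex 2.3 0.3 0.7
  endloop
 endfacet
 facet normal -0.430 -0.650 0.626
  outer loop
   vertex 0.5 0.4 0.4
   vertex 3.5 1.4 3.5
   vertex 0.4 4.8 4.9
  endloop
 endfacet
 facet normal -0.118 -0.906 0.407
  outer loop
   vertex 0.5 0.4 0.4
   vertex 2.3 0.3 0.7
   vertex 3.5 1.4 3.5
  endloop
 endfacet
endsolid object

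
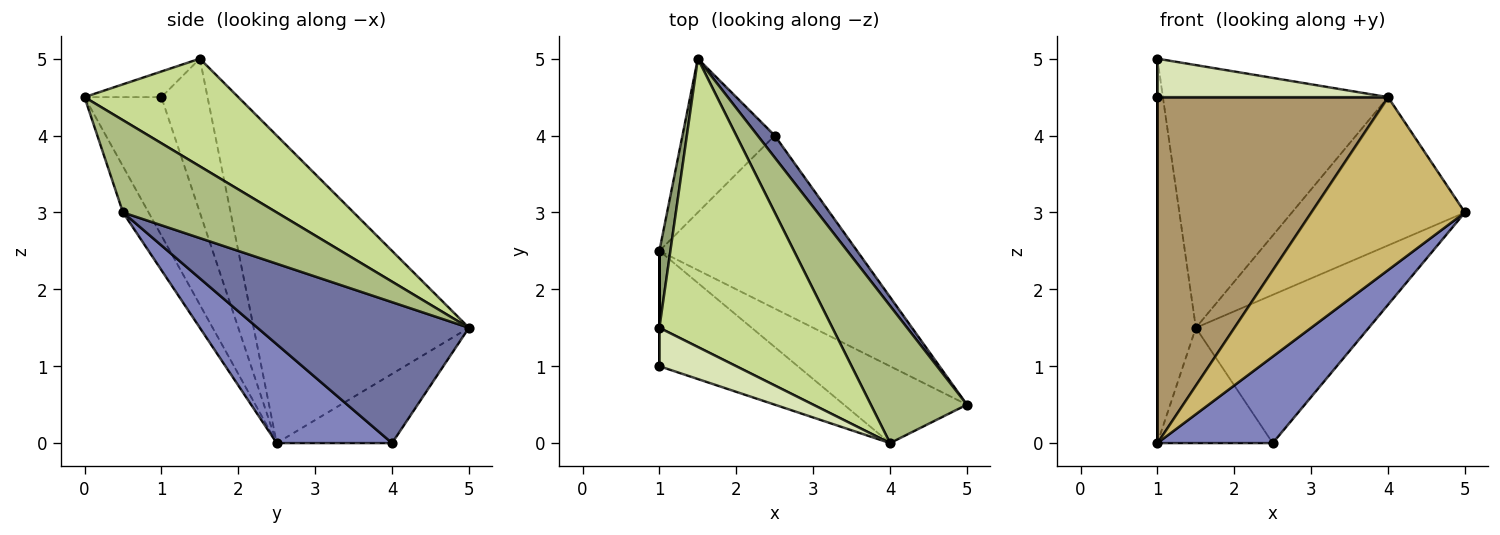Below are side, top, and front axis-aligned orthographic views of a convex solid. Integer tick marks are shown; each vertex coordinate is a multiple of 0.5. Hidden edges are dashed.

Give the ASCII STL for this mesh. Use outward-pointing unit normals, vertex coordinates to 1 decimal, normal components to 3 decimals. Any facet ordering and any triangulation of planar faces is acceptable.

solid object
 facet normal 0.771 0.630 0.093
  outer loop
   vertex 2.5 4.0 0.0
   vertex 1.5 5.0 1.5
   vertex 5.0 0.5 3.0
  endloop
 endfacet
 facet normal 0.408 -0.408 -0.816
  outer loop
   vertex 1.0 2.5 0.0
   vertex 2.5 4.0 0.0
   vertex 5.0 0.5 3.0
  endloop
 endfacet
 facet normal -0.514 0.514 -0.686
  outer loop
   vertex 1.0 2.5 0.0
   vertex 1.5 5.0 1.5
   vertex 2.5 4.0 0.0
  endloop
 endfacet
 facet normal -1.000 0.000 0.000
  outer loop
   vertex 1.0 1.5 5.0
   vertex 1.0 2.5 0.0
   vertex 1.0 1.0 4.5
  endloop
 endfacet
 facet normal -0.984 0.176 0.035
  outer loop
   vertex 1.0 1.5 5.0
   vertex 1.5 5.0 1.5
   vertex 1.0 2.5 0.0
  endloop
 endfacet
 facet normal 0.546 0.615 0.569
  outer loop
   vertex 4.0 0.0 4.5
   vertex 5.0 0.5 3.0
   vertex 1.5 5.0 1.5
  endloop
 endfacet
 facet normal 0.418 0.612 0.672
  outer loop
   vertex 4.0 0.0 4.5
   vertex 1.5 5.0 1.5
   vertex 1.0 1.5 5.0
  endloop
 endfacet
 facet normal -0.229 -0.688 0.688
  outer loop
   vertex 4.0 0.0 4.5
   vertex 1.0 1.5 5.0
   vertex 1.0 1.0 4.5
  endloop
 endfacet
 facet normal -0.302 -0.905 -0.302
  outer loop
   vertex 4.0 0.0 4.5
   vertex 1.0 1.0 4.5
   vertex 1.0 2.5 0.0
  endloop
 endfacet
 facet normal -0.151 -0.903 -0.402
  outer loop
   vertex 4.0 0.0 4.5
   vertex 1.0 2.5 0.0
   vertex 5.0 0.5 3.0
  endloop
 endfacet
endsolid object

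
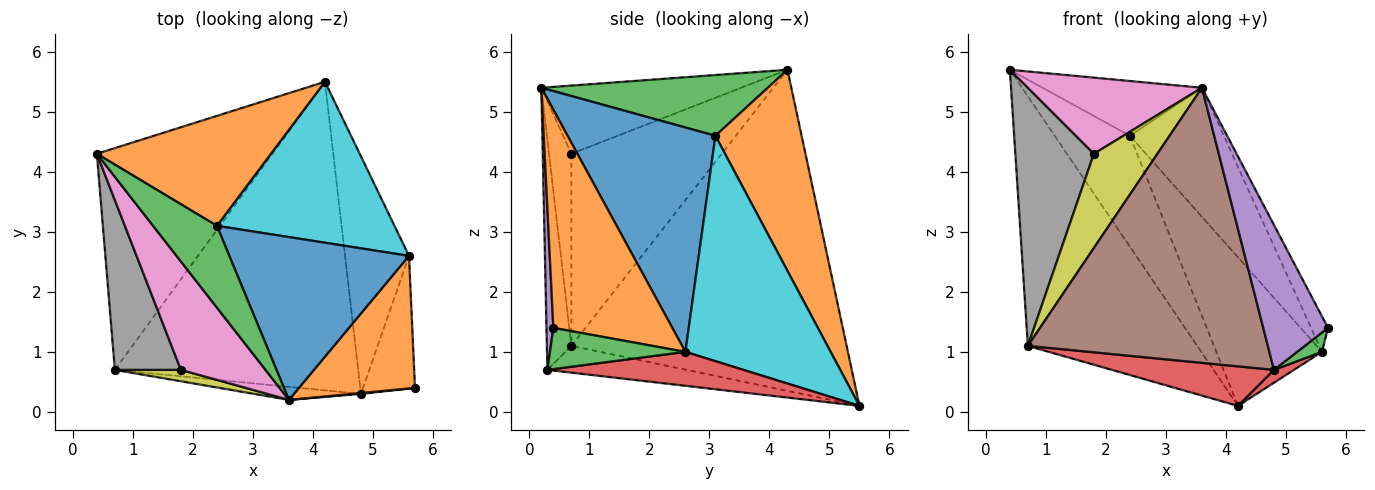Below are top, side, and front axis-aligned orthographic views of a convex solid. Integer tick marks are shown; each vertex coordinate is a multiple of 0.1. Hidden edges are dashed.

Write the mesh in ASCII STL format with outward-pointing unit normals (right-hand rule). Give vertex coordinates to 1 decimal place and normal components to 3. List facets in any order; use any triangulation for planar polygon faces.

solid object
 facet normal -0.772 0.475 -0.422
  outer loop
   vertex 0.7 0.7 1.1
   vertex 0.4 4.3 5.7
   vertex 4.2 5.5 0.1
  endloop
 endfacet
 facet normal 0.631 0.551 0.546
  outer loop
   vertex 2.4 3.1 4.6
   vertex 4.2 5.5 0.1
   vertex 0.4 4.3 5.7
  endloop
 endfacet
 facet normal 0.620 0.436 0.652
  outer loop
   vertex 2.4 3.1 4.6
   vertex 0.4 4.3 5.7
   vertex 3.6 0.2 5.4
  endloop
 endfacet
 facet normal -0.109 -0.126 -0.986
  outer loop
   vertex 4.8 0.3 0.7
   vertex 0.7 0.7 1.1
   vertex 4.2 5.5 0.1
  endloop
 endfacet
 facet normal 0.106 -0.994 0.006
  outer loop
   vertex 4.8 0.3 0.7
   vertex 5.7 0.4 1.4
   vertex 3.6 0.2 5.4
  endloop
 endfacet
 facet normal -0.102 -0.994 -0.047
  outer loop
   vertex 4.8 0.3 0.7
   vertex 3.6 0.2 5.4
   vertex 0.7 0.7 1.1
  endloop
 endfacet
 facet normal -0.551 -0.480 0.683
  outer loop
   vertex 1.8 0.7 4.3
   vertex 3.6 0.2 5.4
   vertex 0.4 4.3 5.7
  endloop
 endfacet
 facet normal -0.848 -0.443 0.291
  outer loop
   vertex 1.8 0.7 4.3
   vertex 0.4 4.3 5.7
   vertex 0.7 0.7 1.1
  endloop
 endfacet
 facet normal -0.330 -0.937 0.113
  outer loop
   vertex 1.8 0.7 4.3
   vertex 0.7 0.7 1.1
   vertex 3.6 0.2 5.4
  endloop
 endfacet
 facet normal 0.682 0.496 0.537
  outer loop
   vertex 5.6 2.6 1.0
   vertex 4.2 5.5 0.1
   vertex 2.4 3.1 4.6
  endloop
 endfacet
 facet normal 0.699 0.444 0.560
  outer loop
   vertex 5.6 2.6 1.0
   vertex 2.4 3.1 4.6
   vertex 3.6 0.2 5.4
  endloop
 endfacet
 facet normal 0.876 0.125 0.466
  outer loop
   vertex 5.6 2.6 1.0
   vertex 3.6 0.2 5.4
   vertex 5.7 0.4 1.4
  endloop
 endfacet
 facet normal 0.618 -0.113 -0.778
  outer loop
   vertex 5.6 2.6 1.0
   vertex 5.7 0.4 1.4
   vertex 4.8 0.3 0.7
  endloop
 endfacet
 facet normal 0.468 -0.048 -0.882
  outer loop
   vertex 5.6 2.6 1.0
   vertex 4.8 0.3 0.7
   vertex 4.2 5.5 0.1
  endloop
 endfacet
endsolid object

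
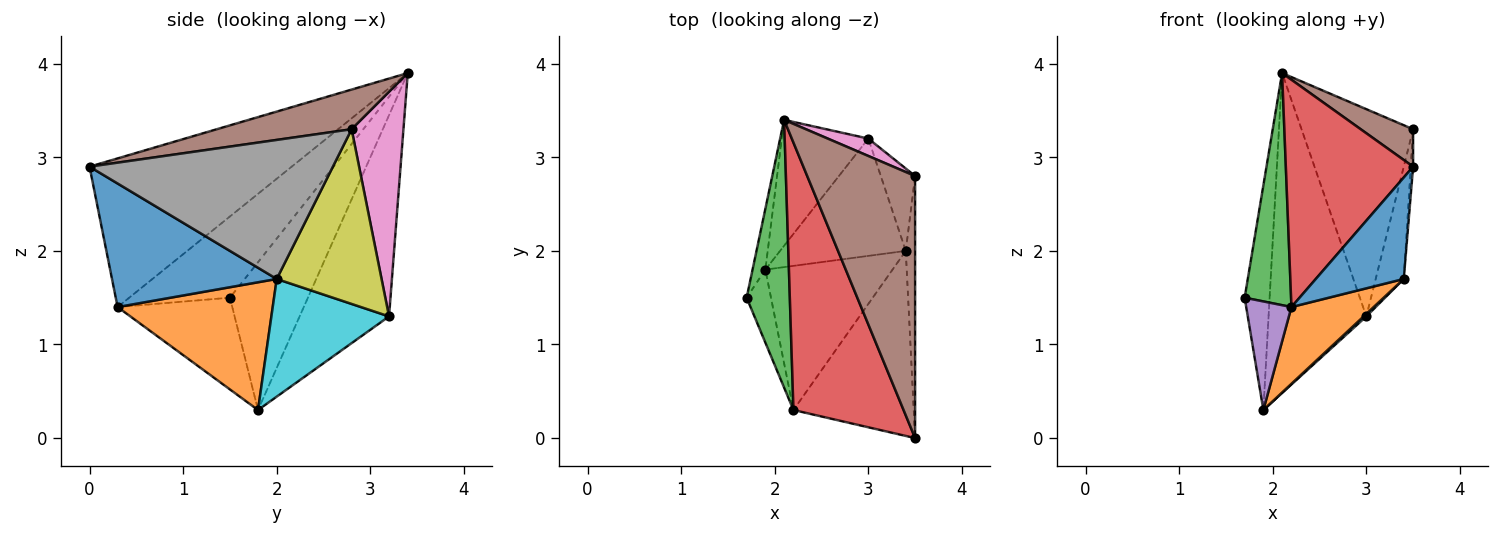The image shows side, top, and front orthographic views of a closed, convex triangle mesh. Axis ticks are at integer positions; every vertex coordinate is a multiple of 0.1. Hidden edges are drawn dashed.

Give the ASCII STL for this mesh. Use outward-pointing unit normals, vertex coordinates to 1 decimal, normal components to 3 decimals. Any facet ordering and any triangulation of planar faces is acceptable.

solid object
 facet normal -0.949 0.304 -0.082
  outer loop
   vertex 1.9 1.8 0.3
   vertex 1.7 1.5 1.5
   vertex 2.1 3.4 3.9
  endloop
 endfacet
 facet normal -0.648 0.709 -0.279
  outer loop
   vertex 3.0 3.2 1.3
   vertex 1.9 1.8 0.3
   vertex 2.1 3.4 3.9
  endloop
 endfacet
 facet normal -0.818 -0.377 0.435
  outer loop
   vertex 2.2 0.3 1.4
   vertex 2.1 3.4 3.9
   vertex 1.7 1.5 1.5
  endloop
 endfacet
 facet normal -0.717 -0.451 0.531
  outer loop
   vertex 2.2 0.3 1.4
   vertex 3.5 0.0 2.9
   vertex 2.1 3.4 3.9
  endloop
 endfacet
 facet normal -0.903 -0.356 -0.240
  outer loop
   vertex 2.2 0.3 1.4
   vertex 1.7 1.5 1.5
   vertex 1.9 1.8 0.3
  endloop
 endfacet
 facet normal 0.342 -0.133 0.930
  outer loop
   vertex 3.5 2.8 3.3
   vertex 2.1 3.4 3.9
   vertex 3.5 0.0 2.9
  endloop
 endfacet
 facet normal 0.420 0.904 0.076
  outer loop
   vertex 3.5 2.8 3.3
   vertex 3.0 3.2 1.3
   vertex 2.1 3.4 3.9
  endloop
 endfacet
 facet normal 0.998 0.010 -0.067
  outer loop
   vertex 3.4 2.0 1.7
   vertex 3.5 2.8 3.3
   vertex 3.5 0.0 2.9
  endloop
 endfacet
 facet normal 0.949 0.254 -0.186
  outer loop
   vertex 3.4 2.0 1.7
   vertex 3.0 3.2 1.3
   vertex 3.5 2.8 3.3
  endloop
 endfacet
 facet normal 0.683 -0.016 -0.730
  outer loop
   vertex 3.4 2.0 1.7
   vertex 1.9 1.8 0.3
   vertex 3.0 3.2 1.3
  endloop
 endfacet
 facet normal 0.669 -0.357 -0.651
  outer loop
   vertex 3.4 2.0 1.7
   vertex 3.5 0.0 2.9
   vertex 2.2 0.3 1.4
  endloop
 endfacet
 facet normal 0.663 -0.352 -0.661
  outer loop
   vertex 3.4 2.0 1.7
   vertex 2.2 0.3 1.4
   vertex 1.9 1.8 0.3
  endloop
 endfacet
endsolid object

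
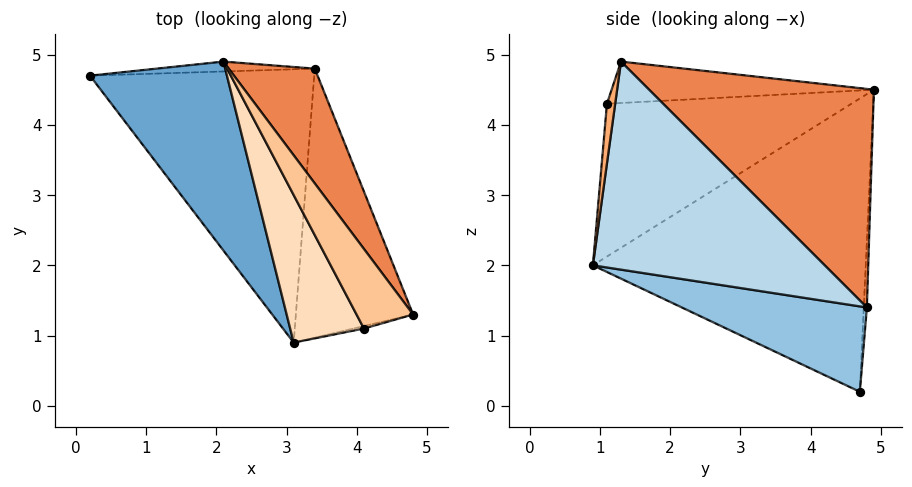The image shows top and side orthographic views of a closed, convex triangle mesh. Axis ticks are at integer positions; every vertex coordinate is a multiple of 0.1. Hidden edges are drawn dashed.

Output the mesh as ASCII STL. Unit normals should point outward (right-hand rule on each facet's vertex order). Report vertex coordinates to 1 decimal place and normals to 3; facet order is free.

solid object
 facet normal -0.813 -0.441 0.380
  outer loop
   vertex 2.1 4.9 4.5
   vertex 0.2 4.7 0.2
   vertex 3.1 0.9 2.0
  endloop
 endfacet
 facet normal 0.351 -0.169 -0.921
  outer loop
   vertex 3.4 4.8 1.4
   vertex 3.1 0.9 2.0
   vertex 0.2 4.7 0.2
  endloop
 endfacet
 facet normal 0.862 -0.141 -0.486
  outer loop
   vertex 3.4 4.8 1.4
   vertex 4.8 1.3 4.9
   vertex 3.1 0.9 2.0
  endloop
 endfacet
 facet normal -0.017 0.999 -0.039
  outer loop
   vertex 3.4 4.8 1.4
   vertex 0.2 4.7 0.2
   vertex 2.1 4.9 4.5
  endloop
 endfacet
 facet normal 0.748 0.594 0.295
  outer loop
   vertex 3.4 4.8 1.4
   vertex 2.1 4.9 4.5
   vertex 4.8 1.3 4.9
  endloop
 endfacet
 facet normal 0.319 -0.946 -0.056
  outer loop
   vertex 4.1 1.1 4.3
   vertex 3.1 0.9 2.0
   vertex 4.8 1.3 4.9
  endloop
 endfacet
 facet normal -0.557 -0.333 0.761
  outer loop
   vertex 4.1 1.1 4.3
   vertex 4.8 1.3 4.9
   vertex 2.1 4.9 4.5
  endloop
 endfacet
 facet normal -0.806 -0.445 0.389
  outer loop
   vertex 4.1 1.1 4.3
   vertex 2.1 4.9 4.5
   vertex 3.1 0.9 2.0
  endloop
 endfacet
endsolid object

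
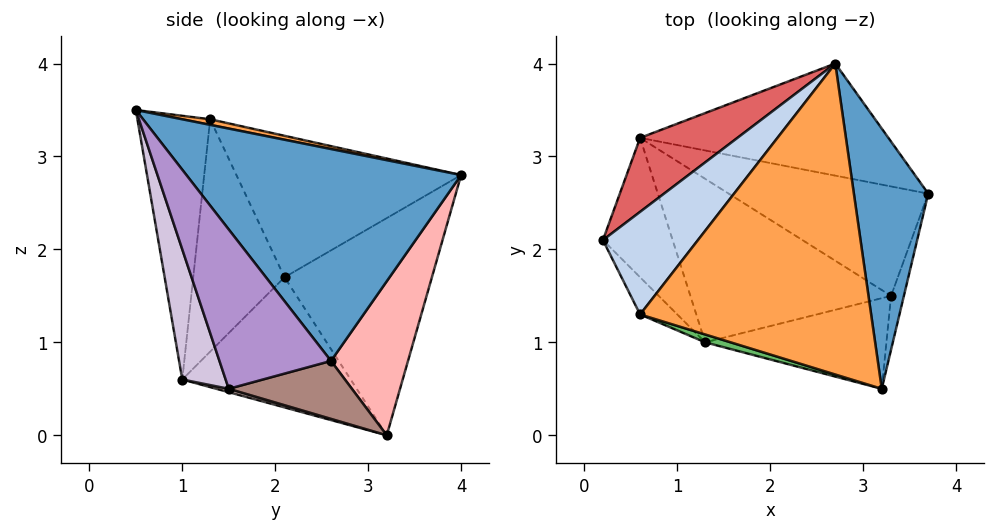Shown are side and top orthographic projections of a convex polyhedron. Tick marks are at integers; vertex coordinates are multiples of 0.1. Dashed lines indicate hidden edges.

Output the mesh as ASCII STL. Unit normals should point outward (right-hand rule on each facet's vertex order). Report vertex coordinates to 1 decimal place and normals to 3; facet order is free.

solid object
 facet normal 0.925 0.197 0.325
  outer loop
   vertex 2.7 4.0 2.8
   vertex 3.2 0.5 3.5
   vertex 3.7 2.6 0.8
  endloop
 endfacet
 facet normal -0.658 0.610 0.442
  outer loop
   vertex 0.6 1.3 3.4
   vertex 2.7 4.0 2.8
   vertex 0.2 2.1 1.7
  endloop
 endfacet
 facet normal 0.024 0.199 0.980
  outer loop
   vertex 0.6 1.3 3.4
   vertex 3.2 0.5 3.5
   vertex 2.7 4.0 2.8
  endloop
 endfacet
 facet normal -0.760 -0.638 -0.122
  outer loop
   vertex 0.6 1.3 3.4
   vertex 0.2 2.1 1.7
   vertex 1.3 1.0 0.6
  endloop
 endfacet
 facet normal -0.295 -0.955 0.029
  outer loop
   vertex 0.6 1.3 3.4
   vertex 1.3 1.0 0.6
   vertex 3.2 0.5 3.5
  endloop
 endfacet
 facet normal -0.816 -0.379 -0.437
  outer loop
   vertex 0.6 3.2 0.0
   vertex 1.3 1.0 0.6
   vertex 0.2 2.1 1.7
  endloop
 endfacet
 facet normal -0.657 0.694 0.294
  outer loop
   vertex 0.6 3.2 0.0
   vertex 0.2 2.1 1.7
   vertex 2.7 4.0 2.8
  endloop
 endfacet
 facet normal 0.281 0.847 -0.452
  outer loop
   vertex 0.6 3.2 0.0
   vertex 2.7 4.0 2.8
   vertex 3.7 2.6 0.8
  endloop
 endfacet
 facet normal 0.944 -0.322 -0.076
  outer loop
   vertex 3.3 1.5 0.5
   vertex 3.7 2.6 0.8
   vertex 3.2 0.5 3.5
  endloop
 endfacet
 facet normal 0.217 -0.928 -0.302
  outer loop
   vertex 3.3 1.5 0.5
   vertex 3.2 0.5 3.5
   vertex 1.3 1.0 0.6
  endloop
 endfacet
 facet normal 0.275 0.158 -0.948
  outer loop
   vertex 3.3 1.5 0.5
   vertex 0.6 3.2 0.0
   vertex 3.7 2.6 0.8
  endloop
 endfacet
 facet normal 0.016 -0.258 -0.966
  outer loop
   vertex 3.3 1.5 0.5
   vertex 1.3 1.0 0.6
   vertex 0.6 3.2 0.0
  endloop
 endfacet
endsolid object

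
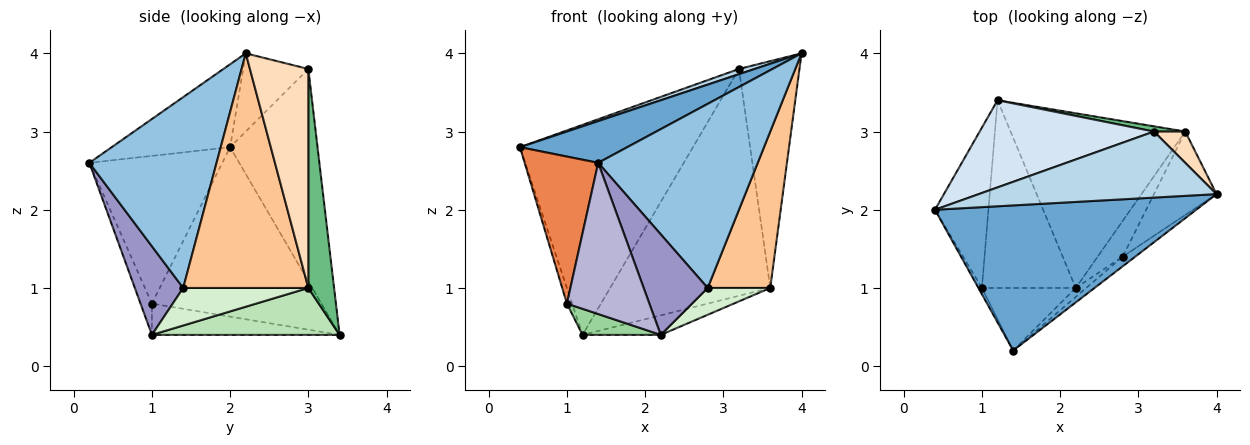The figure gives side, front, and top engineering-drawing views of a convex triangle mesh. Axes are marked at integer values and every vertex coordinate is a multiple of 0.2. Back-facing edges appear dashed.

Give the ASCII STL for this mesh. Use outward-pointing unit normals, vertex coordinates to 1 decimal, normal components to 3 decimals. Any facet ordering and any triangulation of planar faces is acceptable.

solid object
 facet normal -0.292 -0.264 0.919
  outer loop
   vertex 1.4 0.2 2.6
   vertex 4.0 2.2 4.0
   vertex 0.4 2.0 2.8
  endloop
 endfacet
 facet normal 0.623 -0.781 -0.041
  outer loop
   vertex 2.8 1.4 1.0
   vertex 4.0 2.2 4.0
   vertex 1.4 0.2 2.6
  endloop
 endfacet
 facet normal -0.312 -0.075 0.947
  outer loop
   vertex 3.2 3.0 3.8
   vertex 0.4 2.0 2.8
   vertex 4.0 2.2 4.0
  endloop
 endfacet
 facet normal -0.423 0.837 0.347
  outer loop
   vertex 3.2 3.0 3.8
   vertex 1.2 3.4 0.4
   vertex 0.4 2.0 2.8
  endloop
 endfacet
 facet normal -0.875 -0.484 -0.021
  outer loop
   vertex 1.0 1.0 0.8
   vertex 1.4 0.2 2.6
   vertex 0.4 2.0 2.8
  endloop
 endfacet
 facet normal -0.953 0.029 -0.301
  outer loop
   vertex 1.0 1.0 0.8
   vertex 0.4 2.0 2.8
   vertex 1.2 3.4 0.4
  endloop
 endfacet
 facet normal 0.870 -0.435 -0.232
  outer loop
   vertex 3.6 3.0 1.0
   vertex 4.0 2.2 4.0
   vertex 2.8 1.4 1.0
  endloop
 endfacet
 facet normal 0.691 0.716 0.099
  outer loop
   vertex 3.6 3.0 1.0
   vertex 3.2 3.0 3.8
   vertex 4.0 2.2 4.0
  endloop
 endfacet
 facet normal 0.159 0.987 0.023
  outer loop
   vertex 3.6 3.0 1.0
   vertex 1.2 3.4 0.4
   vertex 3.2 3.0 3.8
  endloop
 endfacet
 facet normal -0.314 -0.131 -0.941
  outer loop
   vertex 2.2 1.0 0.4
   vertex 1.0 1.0 0.8
   vertex 1.2 3.4 0.4
  endloop
 endfacet
 facet normal 0.258 0.107 -0.960
  outer loop
   vertex 2.2 1.0 0.4
   vertex 1.2 3.4 0.4
   vertex 3.6 3.0 1.0
  endloop
 endfacet
 facet normal 0.768 -0.384 -0.512
  outer loop
   vertex 2.2 1.0 0.4
   vertex 3.6 3.0 1.0
   vertex 2.8 1.4 1.0
  endloop
 endfacet
 facet normal 0.601 -0.796 -0.071
  outer loop
   vertex 2.2 1.0 0.4
   vertex 2.8 1.4 1.0
   vertex 1.4 0.2 2.6
  endloop
 endfacet
 facet normal -0.126 -0.917 -0.379
  outer loop
   vertex 2.2 1.0 0.4
   vertex 1.4 0.2 2.6
   vertex 1.0 1.0 0.8
  endloop
 endfacet
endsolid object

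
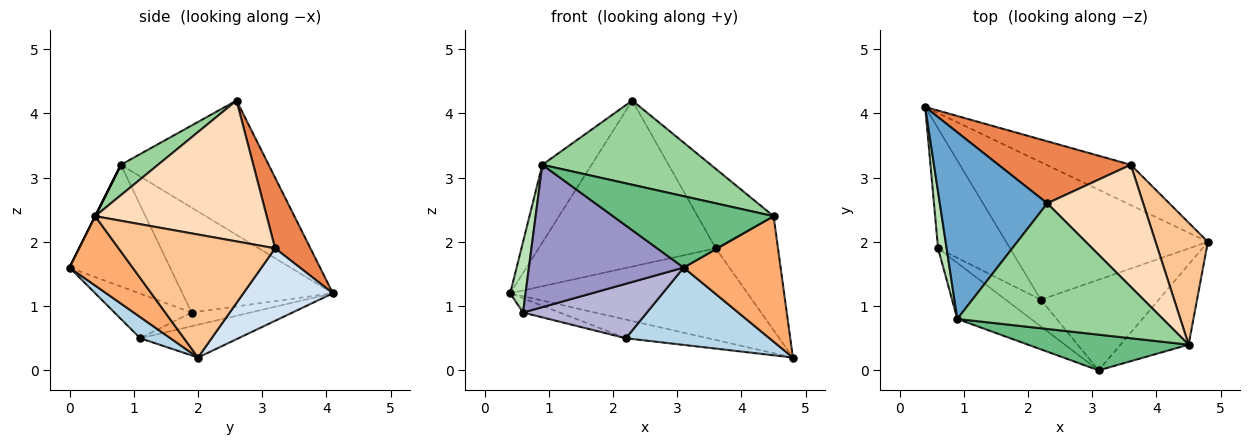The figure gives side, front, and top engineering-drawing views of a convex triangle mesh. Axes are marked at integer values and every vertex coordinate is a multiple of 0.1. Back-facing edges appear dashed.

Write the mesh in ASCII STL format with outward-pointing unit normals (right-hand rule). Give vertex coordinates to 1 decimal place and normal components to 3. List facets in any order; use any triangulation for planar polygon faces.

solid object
 facet normal -0.756 0.252 0.605
  outer loop
   vertex 0.9 0.8 3.2
   vertex 2.3 2.6 4.2
   vertex 0.4 4.1 1.2
  endloop
 endfacet
 facet normal -0.159 0.133 -0.978
  outer loop
   vertex 2.2 1.1 0.5
   vertex 0.4 4.1 1.2
   vertex 4.8 2.0 0.2
  endloop
 endfacet
 facet normal 0.136 -0.643 -0.754
  outer loop
   vertex 2.2 1.1 0.5
   vertex 4.8 2.0 0.2
   vertex 3.1 0.0 1.6
  endloop
 endfacet
 facet normal 0.327 0.865 -0.380
  outer loop
   vertex 3.6 3.2 1.9
   vertex 4.8 2.0 0.2
   vertex 0.4 4.1 1.2
  endloop
 endfacet
 facet normal 0.184 0.921 0.344
  outer loop
   vertex 3.6 3.2 1.9
   vertex 0.4 4.1 1.2
   vertex 2.3 2.6 4.2
  endloop
 endfacet
 facet normal 0.481 -0.739 -0.472
  outer loop
   vertex 4.5 0.4 2.4
   vertex 3.1 0.0 1.6
   vertex 4.8 2.0 0.2
  endloop
 endfacet
 facet normal 0.864 0.343 0.368
  outer loop
   vertex 4.5 0.4 2.4
   vertex 4.8 2.0 0.2
   vertex 3.6 3.2 1.9
  endloop
 endfacet
 facet normal 0.776 0.344 0.528
  outer loop
   vertex 4.5 0.4 2.4
   vertex 3.6 3.2 1.9
   vertex 2.3 2.6 4.2
  endloop
 endfacet
 facet normal 0.000 -0.894 0.447
  outer loop
   vertex 4.5 0.4 2.4
   vertex 0.9 0.8 3.2
   vertex 3.1 0.0 1.6
  endloop
 endfacet
 facet normal 0.122 -0.553 0.824
  outer loop
   vertex 4.5 0.4 2.4
   vertex 2.3 2.6 4.2
   vertex 0.9 0.8 3.2
  endloop
 endfacet
 facet normal -0.992 -0.101 0.081
  outer loop
   vertex 0.6 1.9 0.9
   vertex 0.9 0.8 3.2
   vertex 0.4 4.1 1.2
  endloop
 endfacet
 facet normal -0.186 0.116 -0.976
  outer loop
   vertex 0.6 1.9 0.9
   vertex 0.4 4.1 1.2
   vertex 2.2 1.1 0.5
  endloop
 endfacet
 facet normal -0.517 -0.796 -0.313
  outer loop
   vertex 0.6 1.9 0.9
   vertex 3.1 0.0 1.6
   vertex 0.9 0.8 3.2
  endloop
 endfacet
 facet normal -0.488 -0.784 -0.384
  outer loop
   vertex 0.6 1.9 0.9
   vertex 2.2 1.1 0.5
   vertex 3.1 0.0 1.6
  endloop
 endfacet
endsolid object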